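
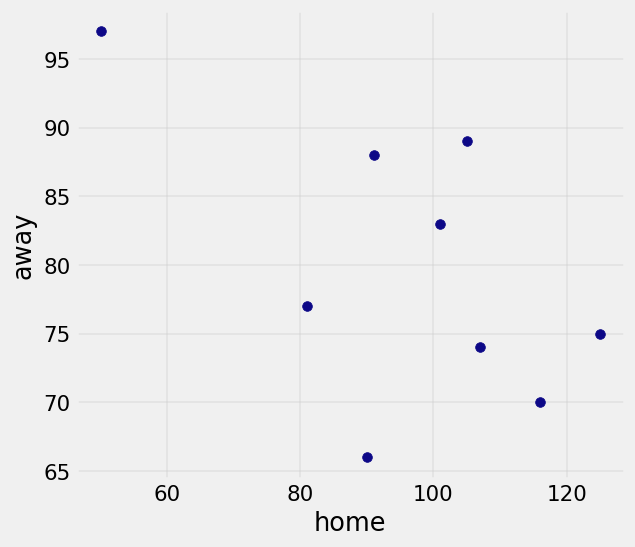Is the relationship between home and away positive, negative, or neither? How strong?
negative, moderate

Points are negatively correlated; moderate (|r| ≈ 0.6).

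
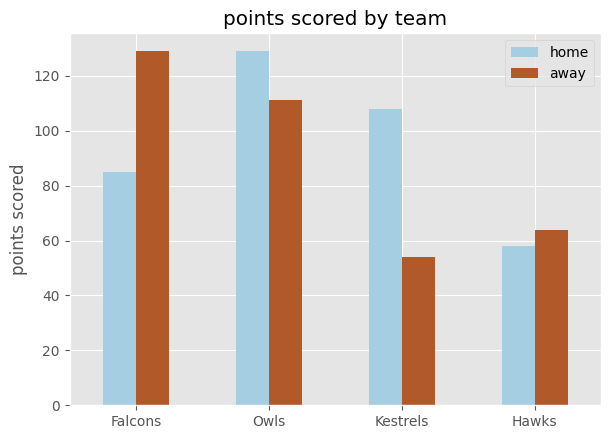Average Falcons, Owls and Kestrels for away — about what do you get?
(120 + 120 + 60) / 3 ≈ 100.

≈ 100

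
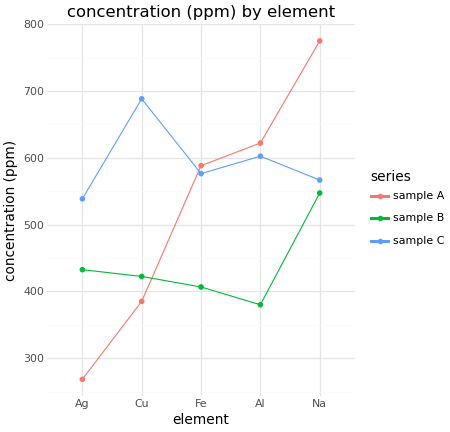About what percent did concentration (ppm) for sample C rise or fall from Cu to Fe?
Cu ≈ 700, Fe ≈ 600; (600 − 700) / 700 ≈ -14.3%.

≈ -14.3%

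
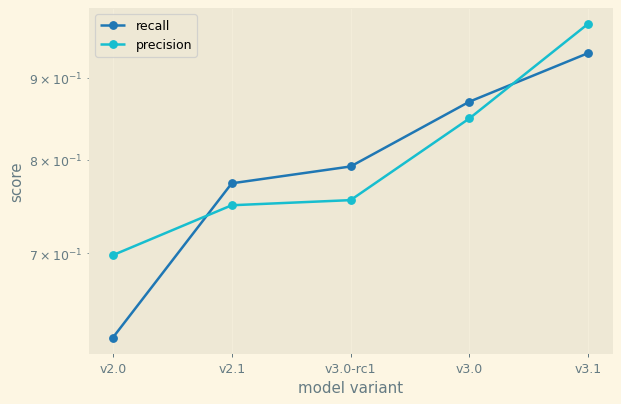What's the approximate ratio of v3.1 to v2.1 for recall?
v3.1 ≈ 0.95, v2.1 ≈ 0.75; 0.95/0.75 ≈ 1.27.

≈ 1.27×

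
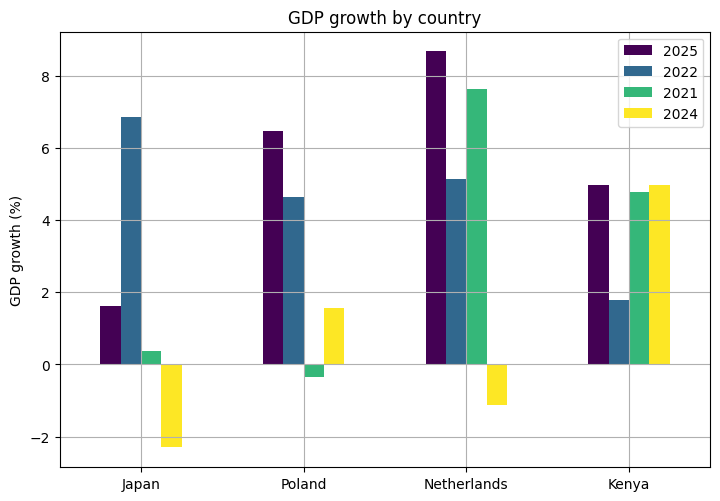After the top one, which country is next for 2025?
Poland

Top 3 for 2025: Netherlands ≈ 9, Poland ≈ 6, Kenya ≈ 5.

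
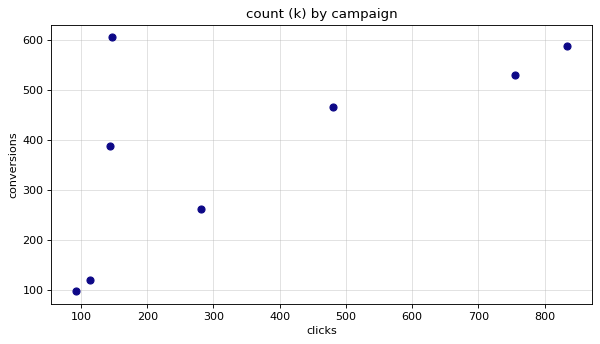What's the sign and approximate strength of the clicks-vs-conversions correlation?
Points are positively correlated; moderate (|r| ≈ 0.6).

positive, moderate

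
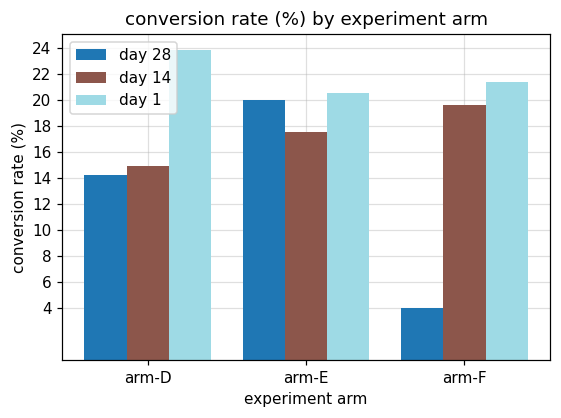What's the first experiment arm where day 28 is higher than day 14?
arm-D: day 28 ≈ 14 vs day 14 ≈ 14 (not yet); arm-E: day 28 ≈ 20 vs day 14 ≈ 18 (first crossover).

arm-E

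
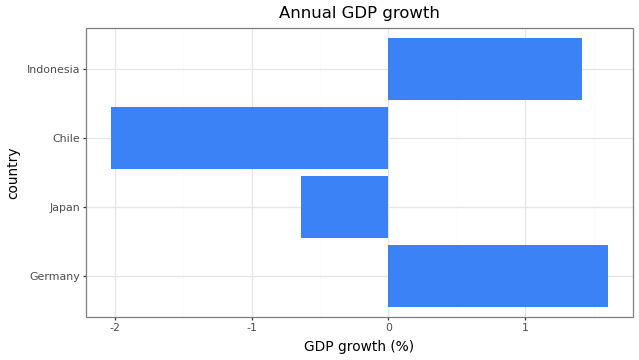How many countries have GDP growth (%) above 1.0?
Above 1.0: Germany, Indonesia.

2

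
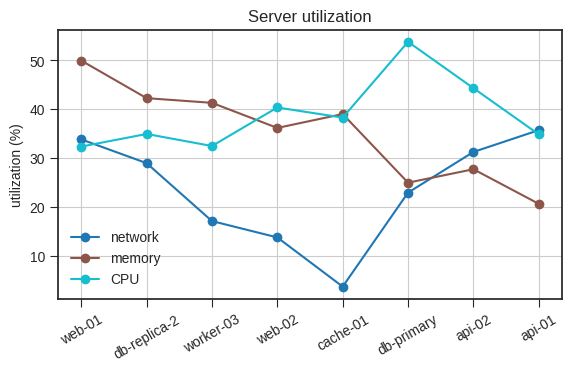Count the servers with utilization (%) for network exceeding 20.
Above 20: web-01, db-replica-2, db-primary, api-02, api-01.

5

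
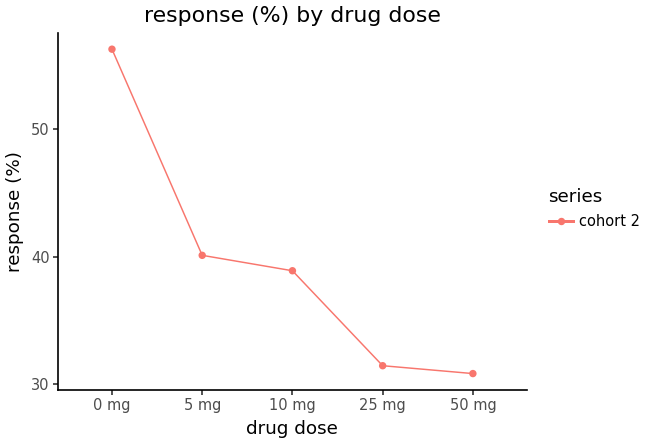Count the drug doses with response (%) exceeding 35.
3

Above 35: 0 mg, 5 mg, 10 mg.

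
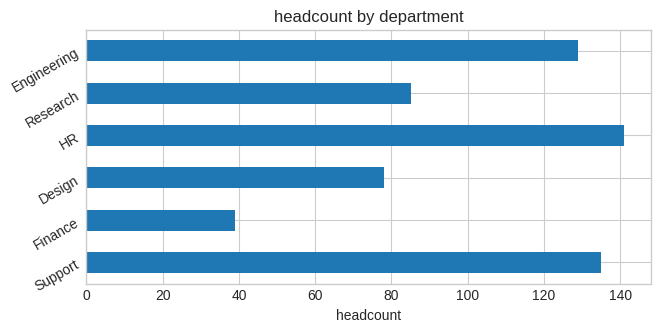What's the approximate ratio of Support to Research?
≈ 1.75×

Support ≈ 140, Research ≈ 80; 140/80 ≈ 1.75.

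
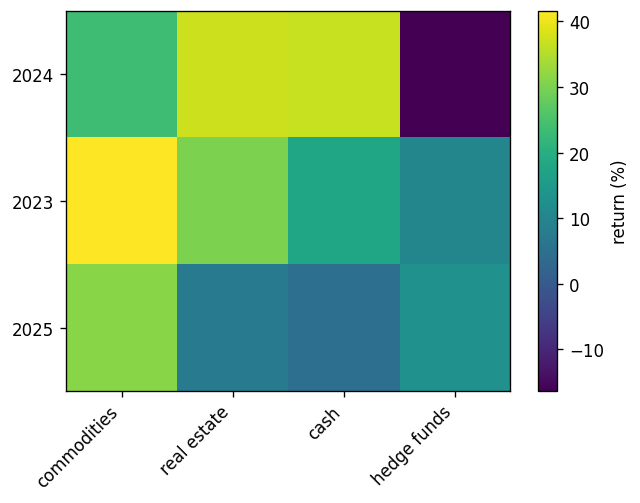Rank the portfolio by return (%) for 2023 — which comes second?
Top 3 for 2023: commodities ≈ 40, real estate ≈ 30, cash ≈ 20.

real estate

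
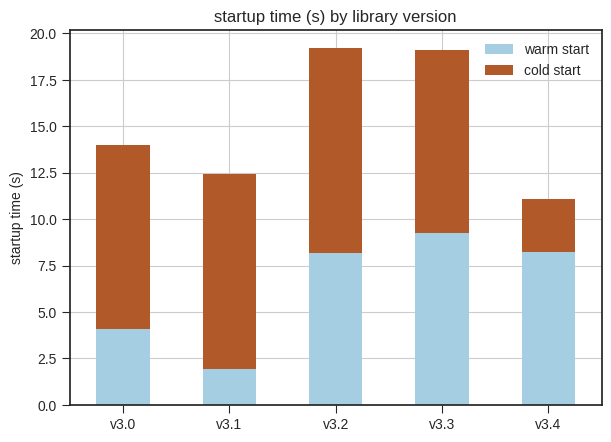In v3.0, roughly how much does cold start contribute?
≈ 10

cold start top ≈ 14, bottom ≈ 4; segment ≈ 10.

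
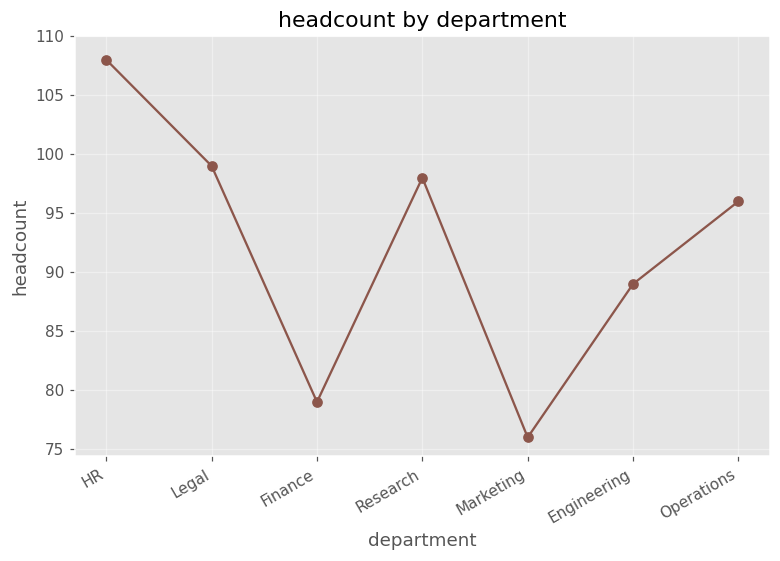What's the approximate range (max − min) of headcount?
Max HR ≈ 110, min Marketing ≈ 75; range ≈ 35.

≈ 35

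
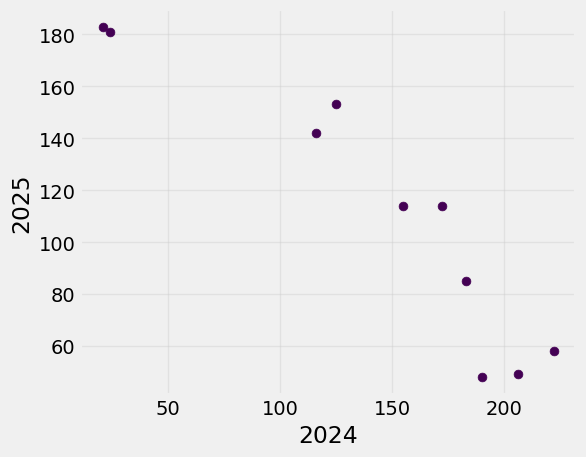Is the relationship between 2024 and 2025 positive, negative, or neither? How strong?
Points are negatively correlated; strong (|r| ≈ 0.9).

negative, strong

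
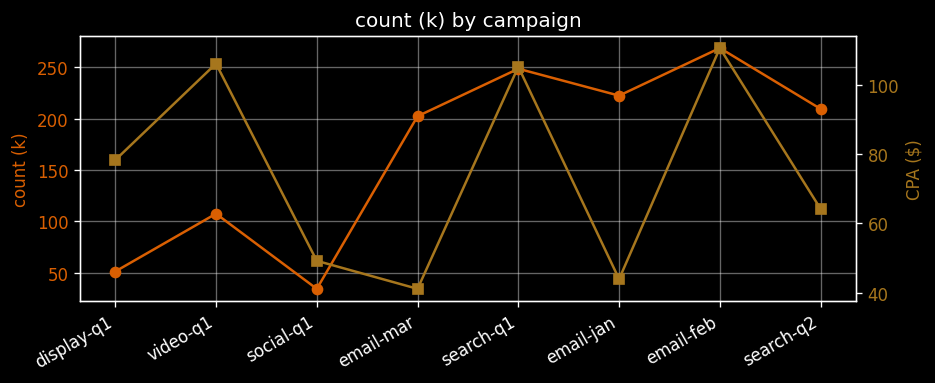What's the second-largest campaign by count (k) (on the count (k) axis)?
Top 3 (on the count (k) axis): email-feb ≈ 260, search-q1 ≈ 240, email-jan ≈ 220.

search-q1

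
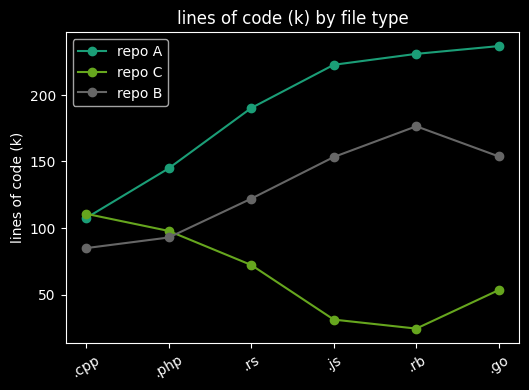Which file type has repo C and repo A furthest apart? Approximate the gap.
.rb: repo C ≈ 20, repo A ≈ 240 → gap ≈ 220. Next-largest (.js) is only ≈ 180.

.rb, ≈ 220 k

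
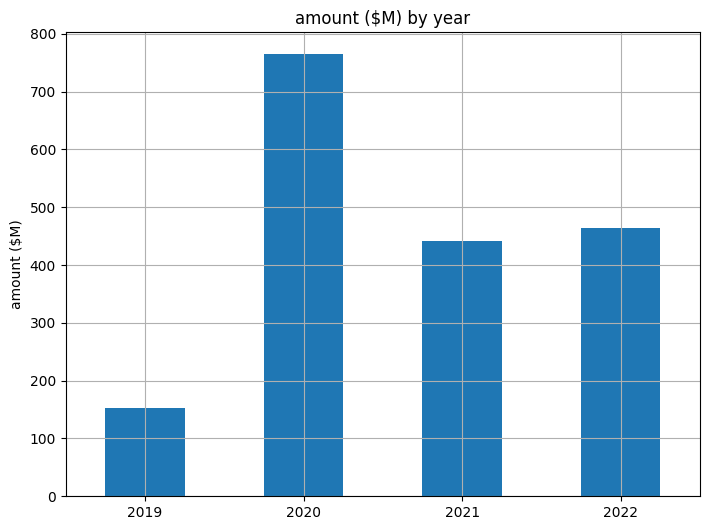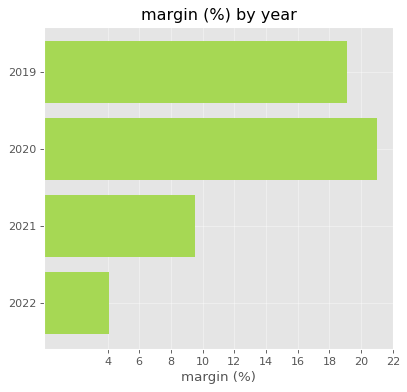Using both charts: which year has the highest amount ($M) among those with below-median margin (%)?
2022

Chart 2 median margin (%) ≈ 14; below-median years: 2021, 2022. Among those, 2022 has the highest amount ($M) (≈ 500).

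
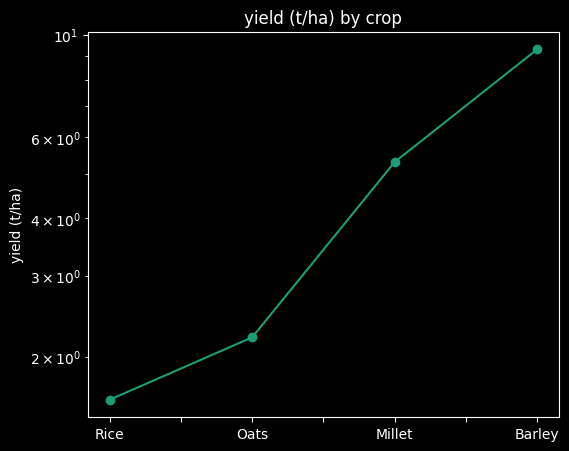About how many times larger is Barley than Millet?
≈ 1.8×

Barley ≈ 9, Millet ≈ 5; 9/5 ≈ 1.8.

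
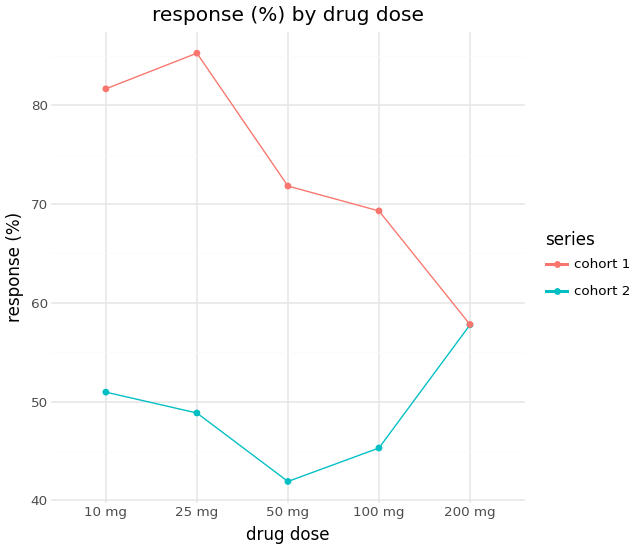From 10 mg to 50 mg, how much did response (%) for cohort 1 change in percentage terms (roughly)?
10 mg ≈ 80, 50 mg ≈ 70; (70 − 80) / 80 ≈ -12.5%.

≈ -12.5%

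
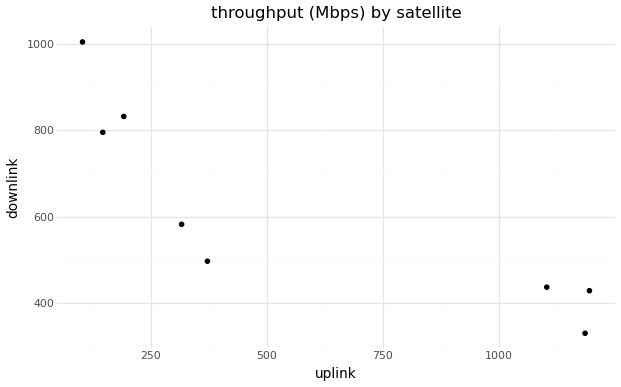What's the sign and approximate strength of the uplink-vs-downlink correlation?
Points are negatively correlated; strong (|r| ≈ 0.9).

negative, strong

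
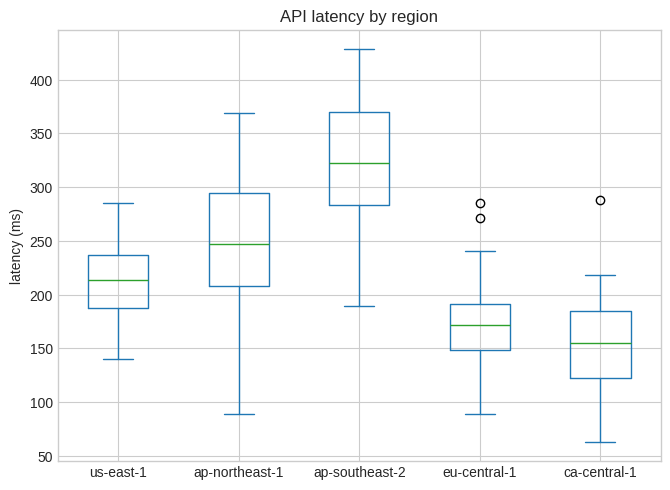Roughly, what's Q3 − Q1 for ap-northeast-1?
Q3 ≈ 300, Q1 ≈ 200; IQR ≈ 100.

≈ 100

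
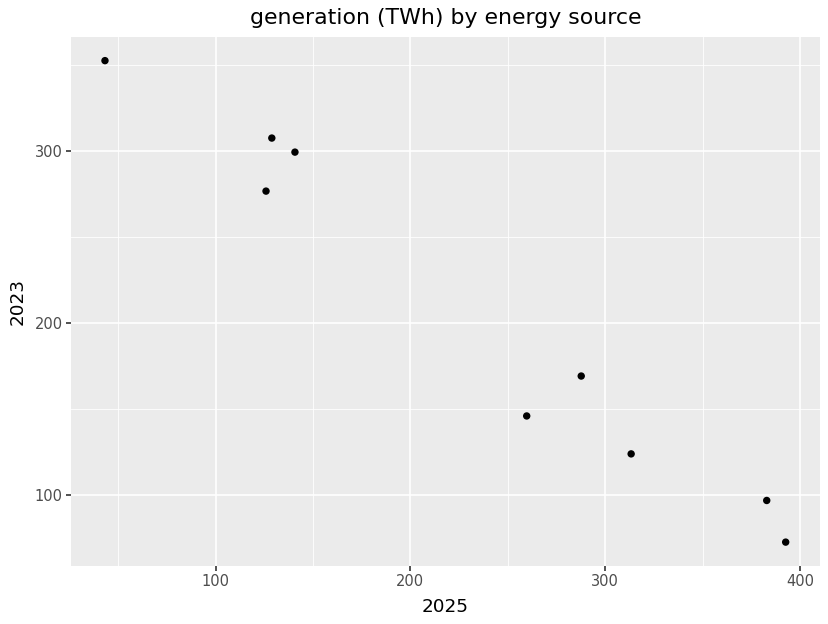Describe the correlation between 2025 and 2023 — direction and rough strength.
Points are negatively correlated; strong (|r| ≈ 1.0).

negative, strong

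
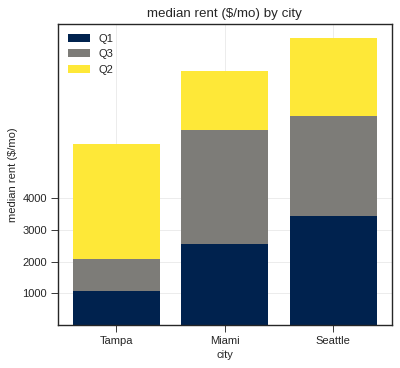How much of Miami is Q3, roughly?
≈ 3000

Q3 top ≈ 6000, bottom ≈ 3000; segment ≈ 3000.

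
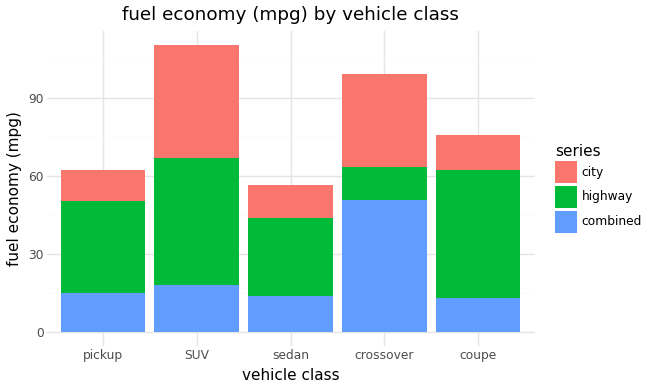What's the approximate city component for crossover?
≈ 40

city top ≈ 100, bottom ≈ 60; segment ≈ 40.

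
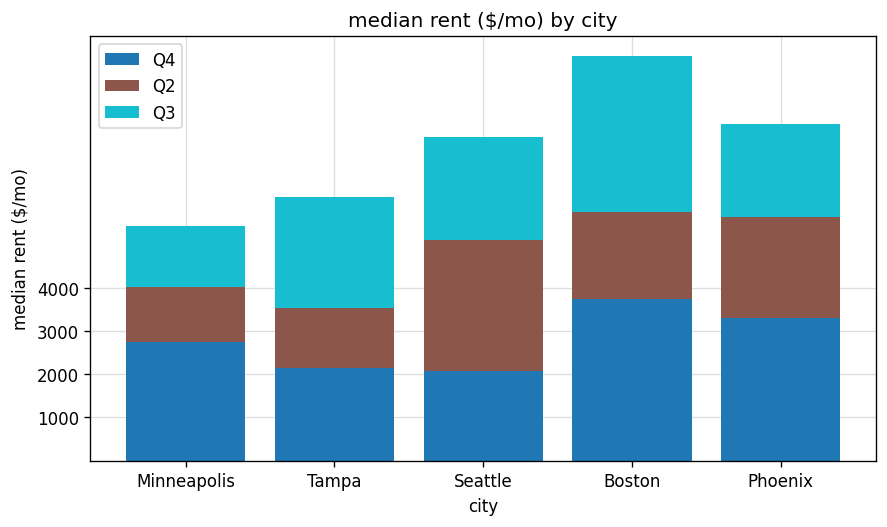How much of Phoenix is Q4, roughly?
≈ 3000

Q4 top ≈ 3000, bottom ≈ 0; segment ≈ 3000.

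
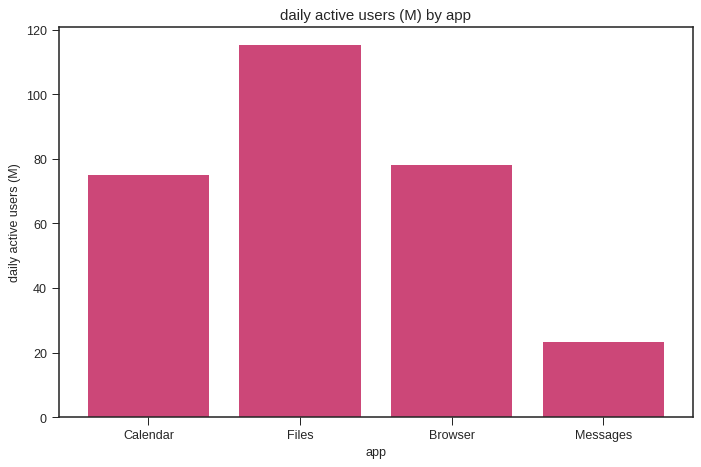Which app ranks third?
Top 4: Files ≈ 120, Browser ≈ 80, Calendar ≈ 70, Messages ≈ 20.

Calendar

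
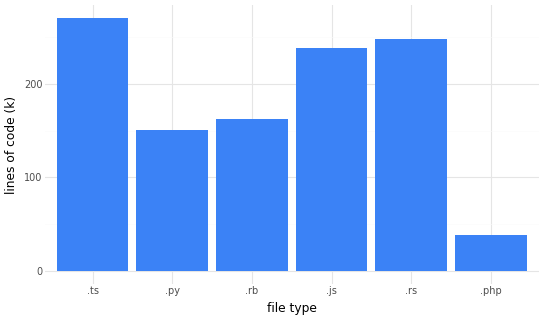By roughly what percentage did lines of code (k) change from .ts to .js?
≈ -9.1%

.ts ≈ 275, .js ≈ 250; (250 − 275) / 275 ≈ -9.1%.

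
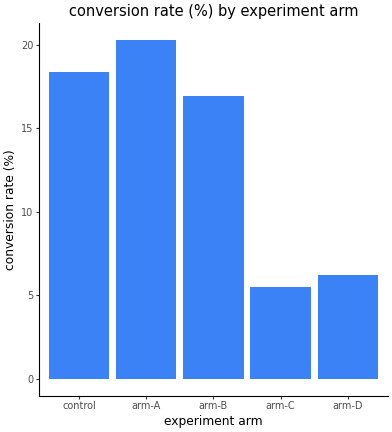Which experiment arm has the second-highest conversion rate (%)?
Top 3: arm-A ≈ 20, control ≈ 18, arm-B ≈ 16.

control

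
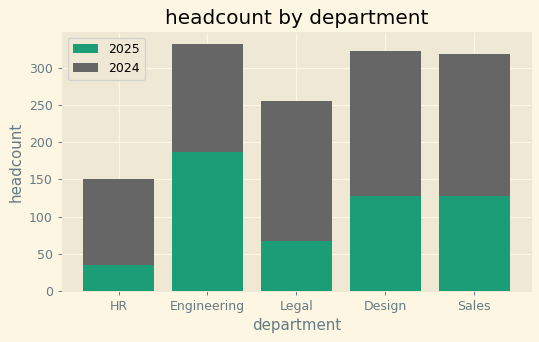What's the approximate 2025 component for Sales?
≈ 150

2025 top ≈ 150, bottom ≈ 0; segment ≈ 150.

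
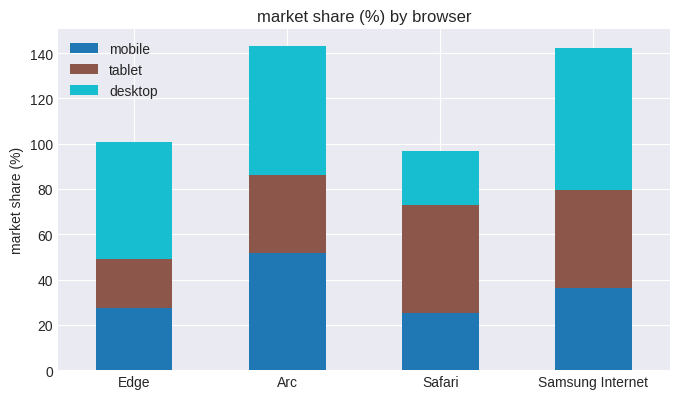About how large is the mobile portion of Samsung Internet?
≈ 40

mobile top ≈ 40, bottom ≈ 0; segment ≈ 40.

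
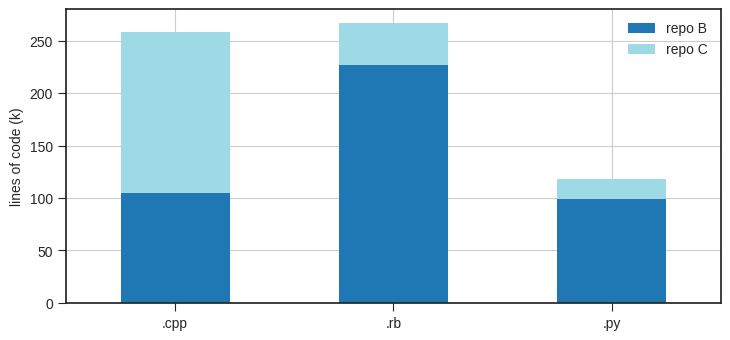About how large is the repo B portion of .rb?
≈ 225

repo B top ≈ 225, bottom ≈ 0; segment ≈ 225.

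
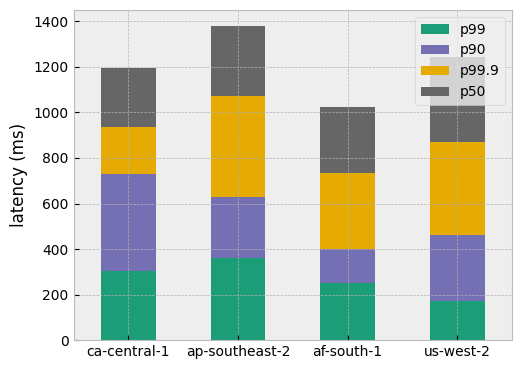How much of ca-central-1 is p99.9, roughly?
p99.9 top ≈ 1000, bottom ≈ 800; segment ≈ 200.

≈ 200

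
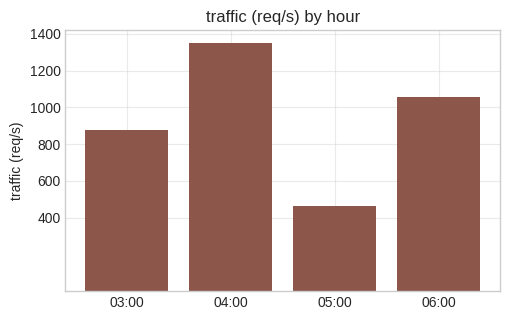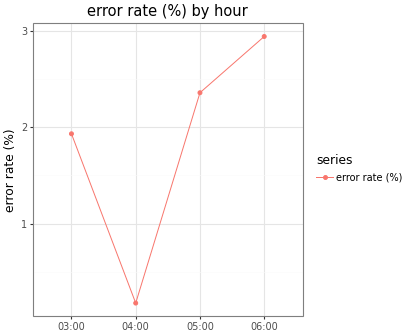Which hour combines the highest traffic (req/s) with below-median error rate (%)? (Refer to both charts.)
04:00

Chart 2 median error rate (%) ≈ 2; below-median hours: 03:00, 04:00. Among those, 04:00 has the highest traffic (req/s) (≈ 1400).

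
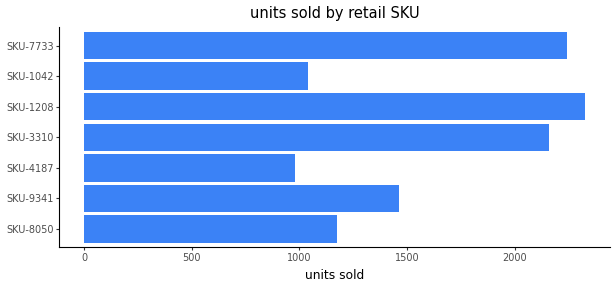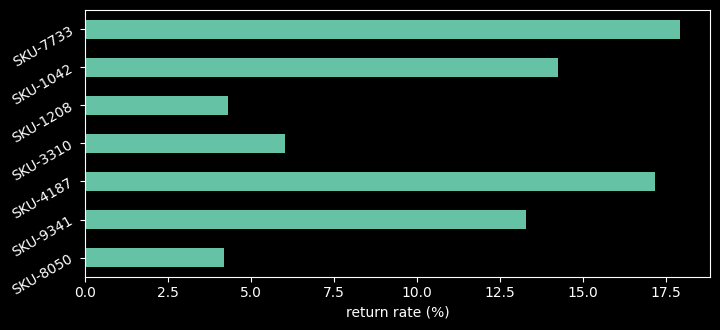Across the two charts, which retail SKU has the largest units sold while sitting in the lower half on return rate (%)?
SKU-1208

Chart 2 median return rate (%) ≈ 14; below-median retail SKUs: SKU-8050, SKU-3310, SKU-1208. Among those, SKU-1208 has the highest units sold (≈ 2500).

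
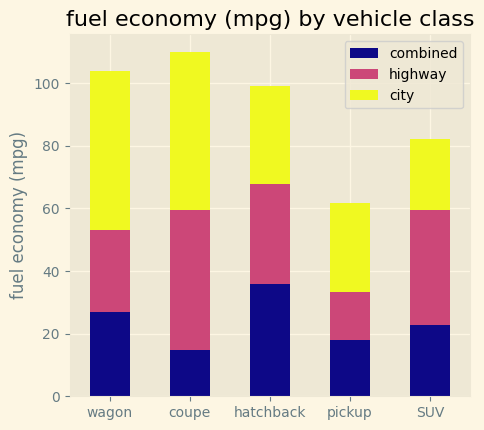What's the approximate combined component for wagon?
combined top ≈ 30, bottom ≈ 0; segment ≈ 30.

≈ 30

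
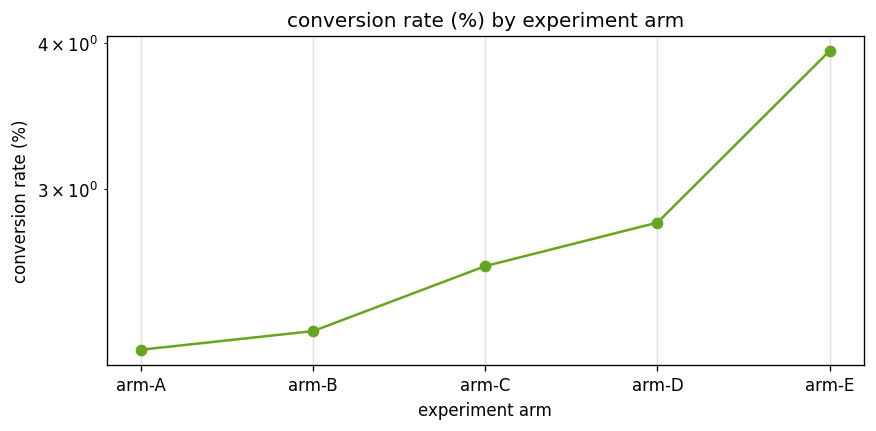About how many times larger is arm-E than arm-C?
≈ 1.54×

arm-E ≈ 4.0, arm-C ≈ 2.6; 4.0/2.6 ≈ 1.54.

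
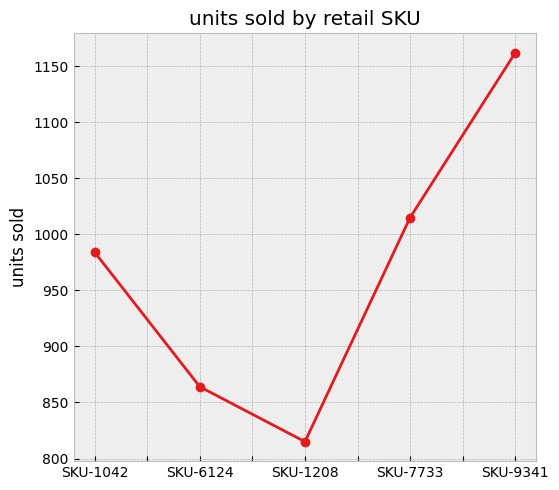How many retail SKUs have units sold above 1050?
1

Above 1050: SKU-9341.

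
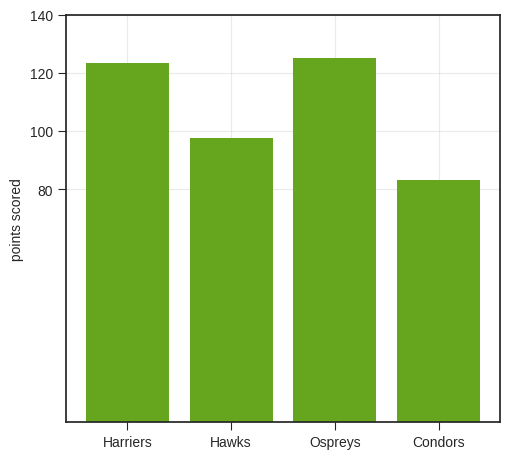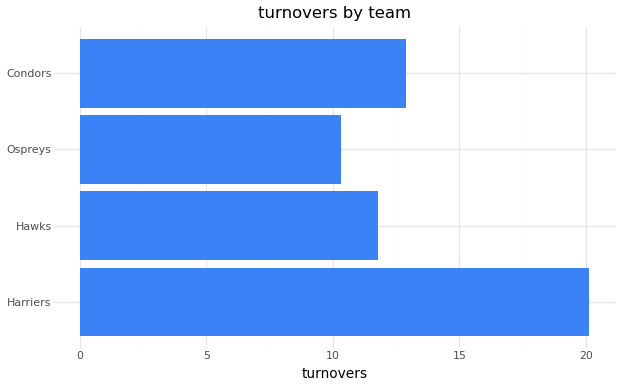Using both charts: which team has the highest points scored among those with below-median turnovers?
Chart 2 median turnovers ≈ 12; below-median teams: Hawks, Ospreys. Among those, Ospreys has the highest points scored (≈ 120).

Ospreys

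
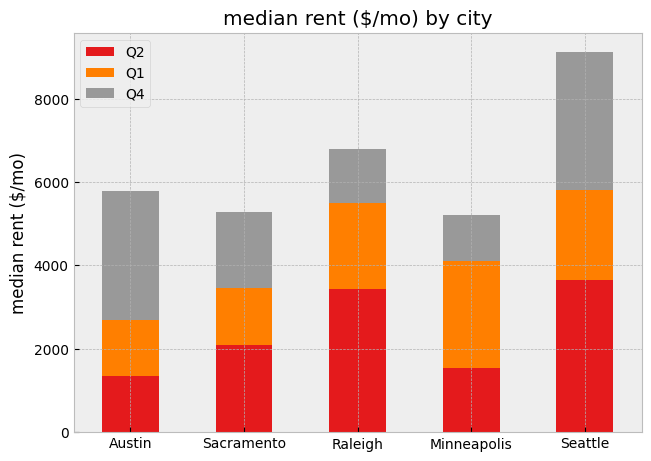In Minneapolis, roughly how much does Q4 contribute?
≈ 1000

Q4 top ≈ 5000, bottom ≈ 4000; segment ≈ 1000.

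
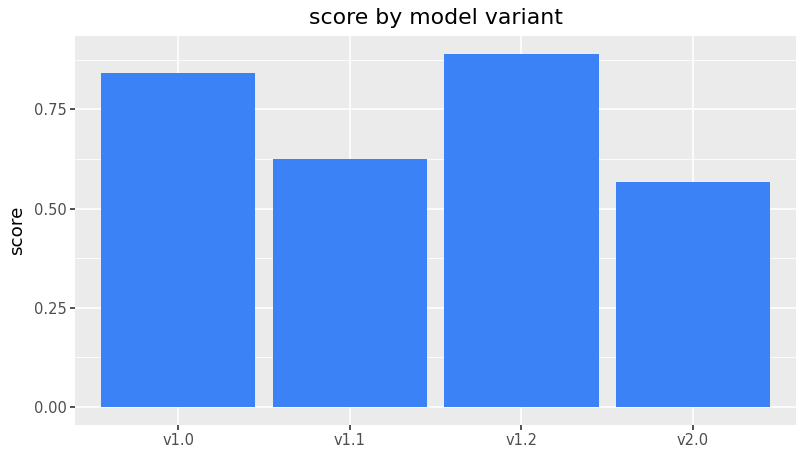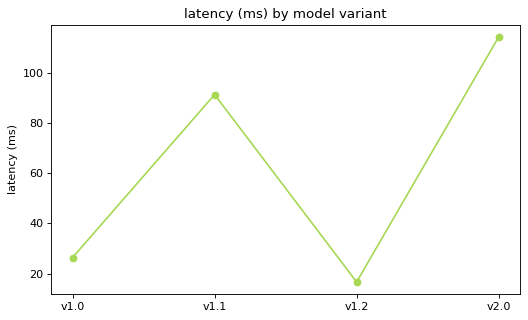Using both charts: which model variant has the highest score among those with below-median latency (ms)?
v1.2

Chart 2 median latency (ms) ≈ 60; below-median model variants: v1.0, v1.2. Among those, v1.2 has the highest score (≈ 0.9).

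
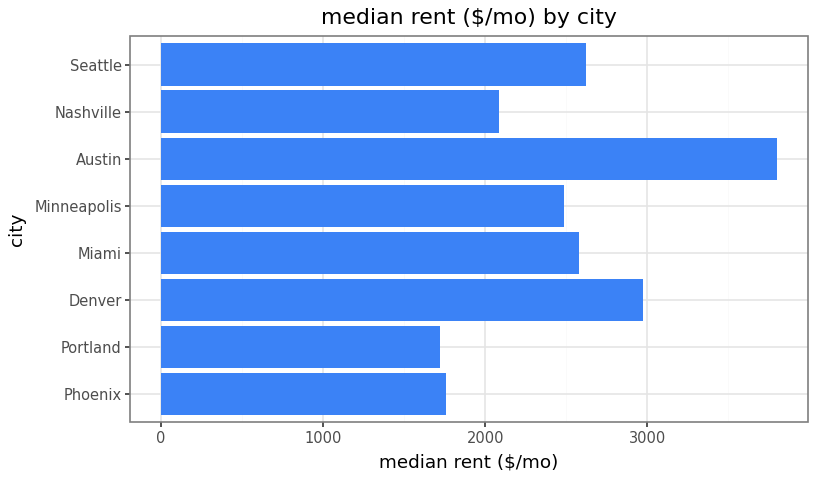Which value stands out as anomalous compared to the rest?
Austin ≈ 4000; the rest sit between ≈ 1500 and ≈ 3000.

Austin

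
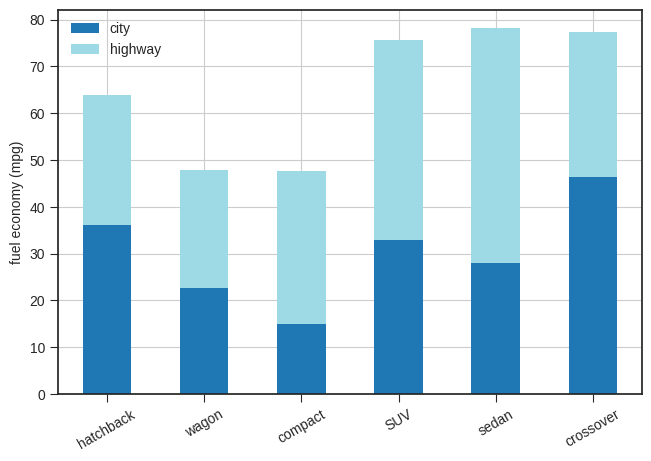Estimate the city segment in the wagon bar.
city top ≈ 20, bottom ≈ 0; segment ≈ 20.

≈ 20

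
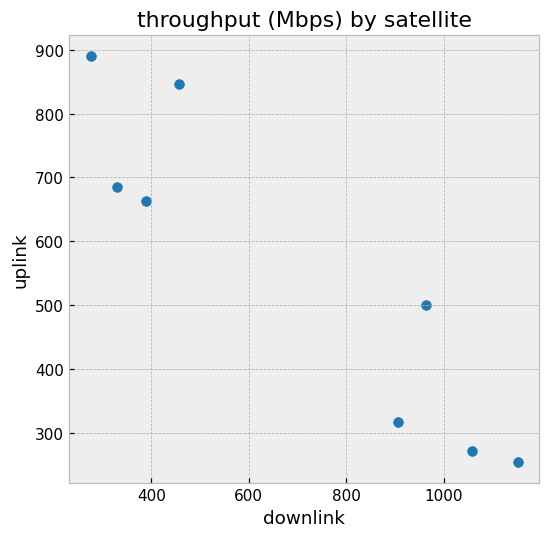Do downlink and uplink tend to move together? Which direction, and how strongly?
negative, strong

Points are negatively correlated; strong (|r| ≈ 0.9).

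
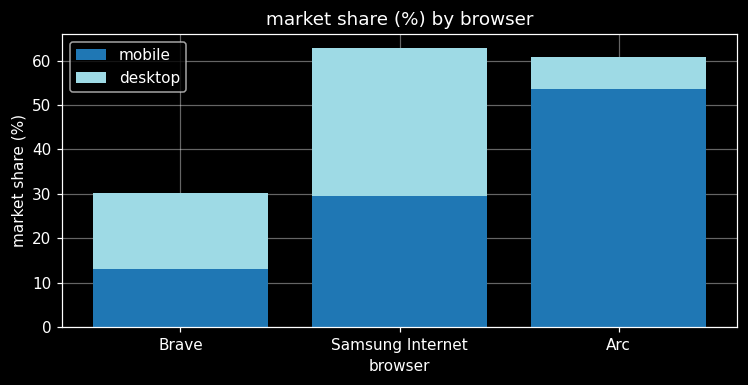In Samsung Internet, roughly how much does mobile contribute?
mobile top ≈ 30, bottom ≈ 0; segment ≈ 30.

≈ 30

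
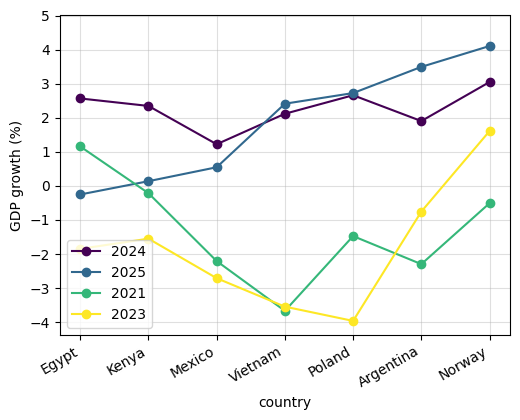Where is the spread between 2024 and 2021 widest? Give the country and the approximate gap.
Vietnam: 2024 ≈ 2, 2021 ≈ -4 → gap ≈ 6. Next-largest (Argentina) is only ≈ 4.

Vietnam, ≈ 6 %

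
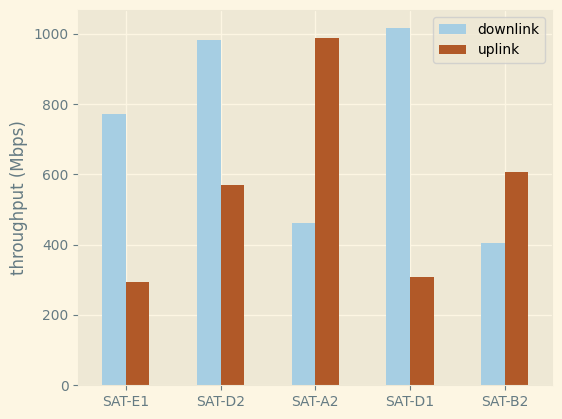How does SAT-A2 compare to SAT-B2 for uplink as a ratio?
SAT-A2 ≈ 1000, SAT-B2 ≈ 600; 1000/600 ≈ 1.67.

≈ 1.67×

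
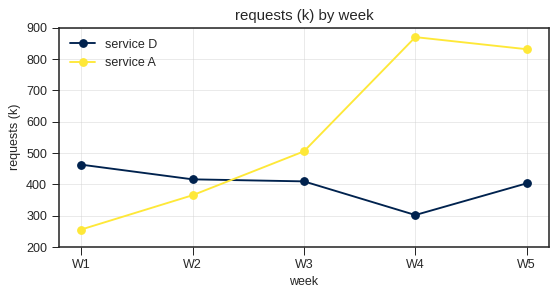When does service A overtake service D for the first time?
W2: service A ≈ 400 vs service D ≈ 400 (not yet); W3: service A ≈ 500 vs service D ≈ 400 (first crossover).

W3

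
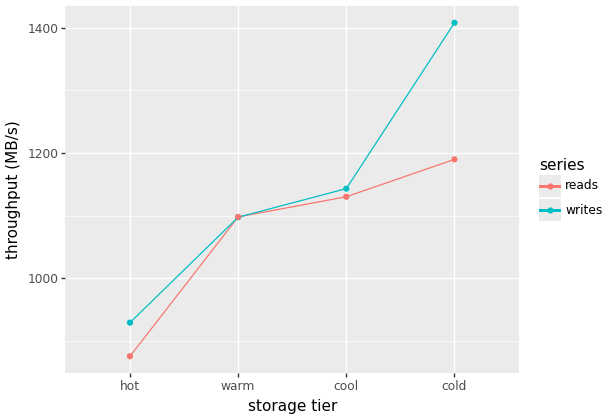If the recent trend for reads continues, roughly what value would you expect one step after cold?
≈ 1250

Last three: 1100, 1150, 1200 → slope ≈ 50/step → next ≈ 1250.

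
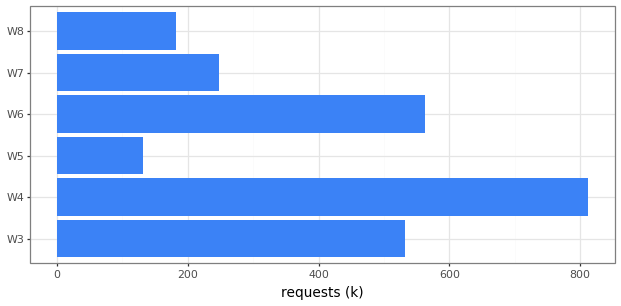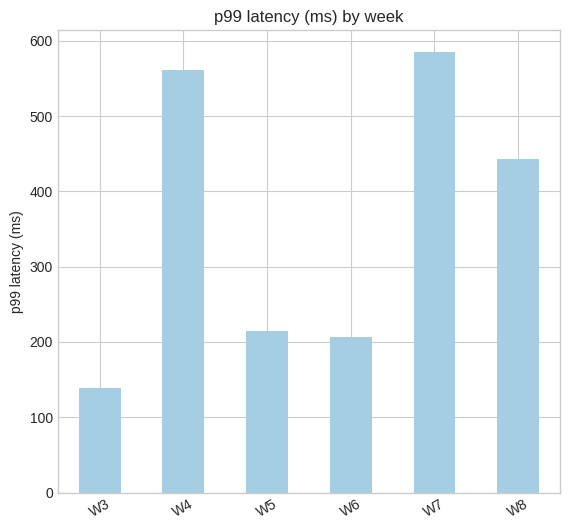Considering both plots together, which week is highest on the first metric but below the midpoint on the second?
W6

Chart 2 median p99 latency (ms) ≈ 300; below-median weeks: W3, W5, W6. Among those, W6 has the highest requests (k) (≈ 600).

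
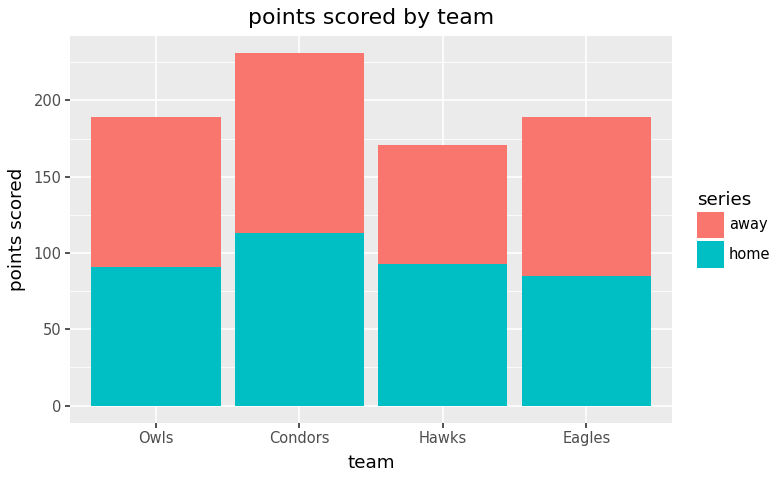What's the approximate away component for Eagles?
away top ≈ 180, bottom ≈ 80; segment ≈ 100.

≈ 100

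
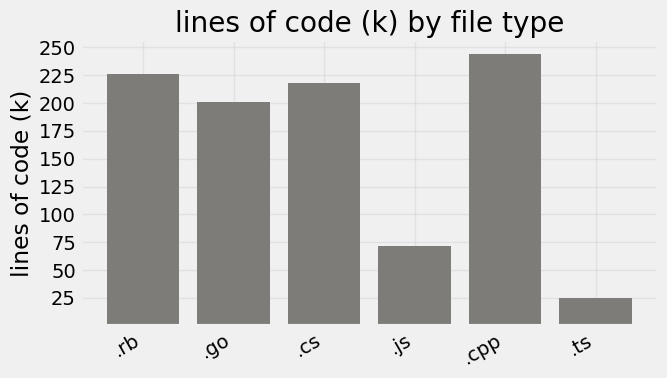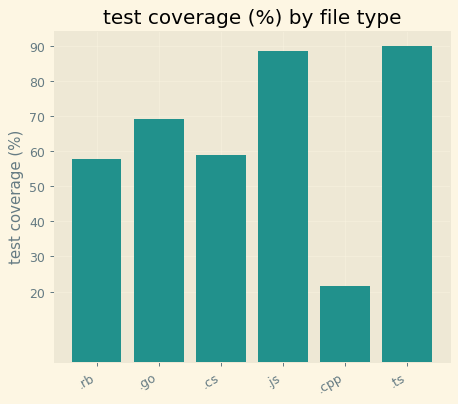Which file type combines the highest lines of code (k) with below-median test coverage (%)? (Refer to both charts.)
Chart 2 median test coverage (%) ≈ 60; below-median file types: .rb, .cs, .cpp. Among those, .cpp has the highest lines of code (k) (≈ 250).

.cpp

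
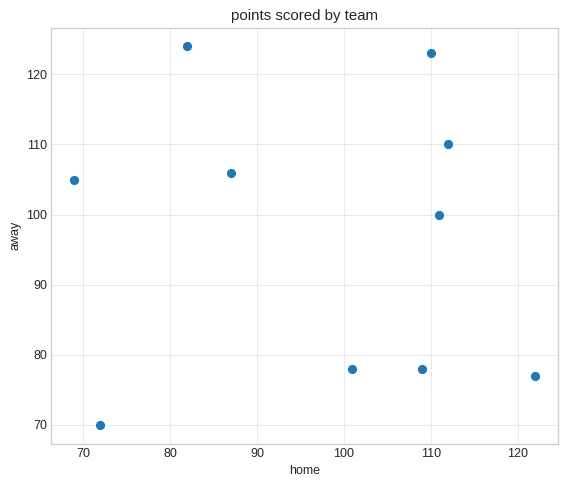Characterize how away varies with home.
no clear correlation

Points are roughly uncorrelated; weak (|r| ≈ 0.1).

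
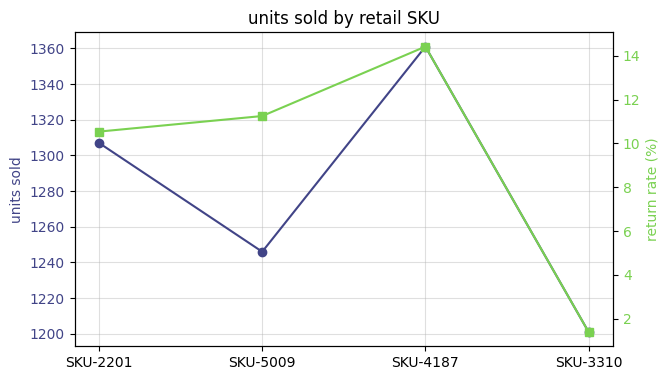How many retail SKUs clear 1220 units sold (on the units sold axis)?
Above 1220: SKU-2201, SKU-5009, SKU-4187.

3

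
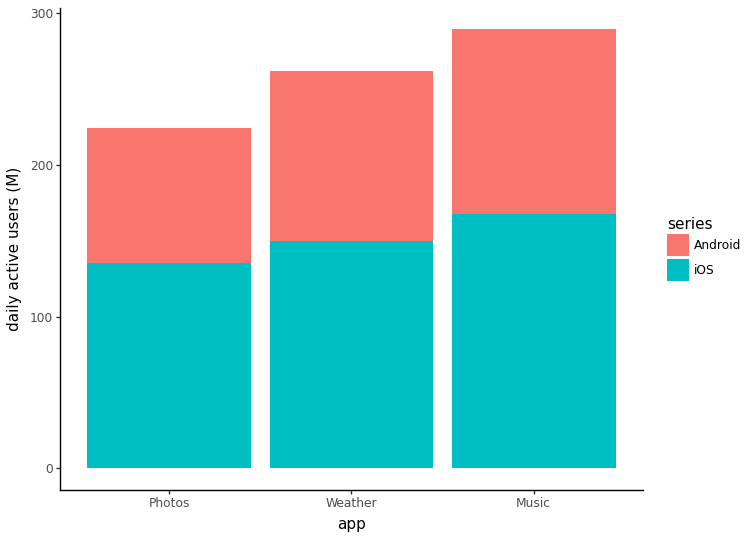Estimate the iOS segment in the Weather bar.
iOS top ≈ 150, bottom ≈ 0; segment ≈ 150.

≈ 150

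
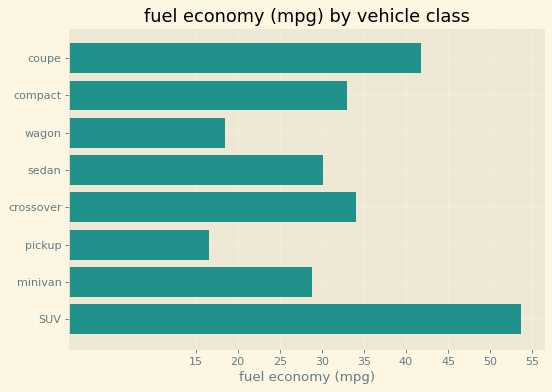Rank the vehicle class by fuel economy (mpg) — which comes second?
Top 3: SUV ≈ 55, coupe ≈ 40, crossover ≈ 35.

coupe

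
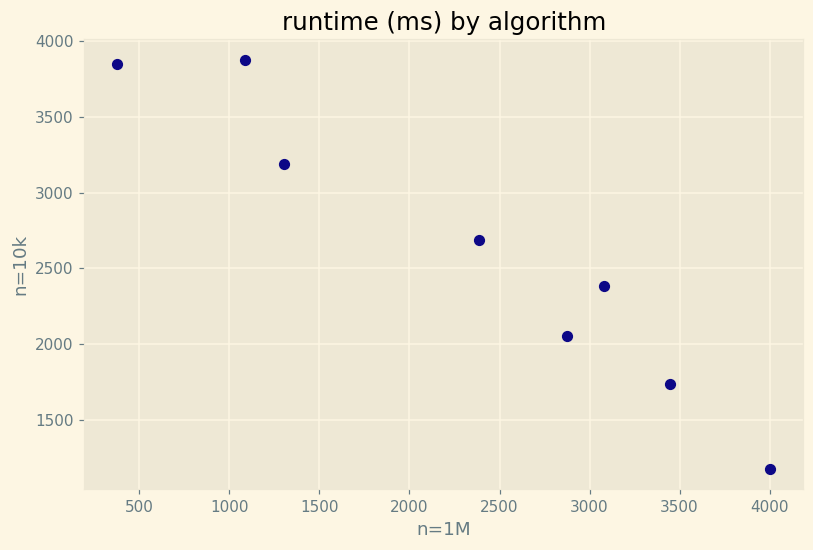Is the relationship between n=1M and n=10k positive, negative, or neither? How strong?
negative, strong

Points are negatively correlated; strong (|r| ≈ 1.0).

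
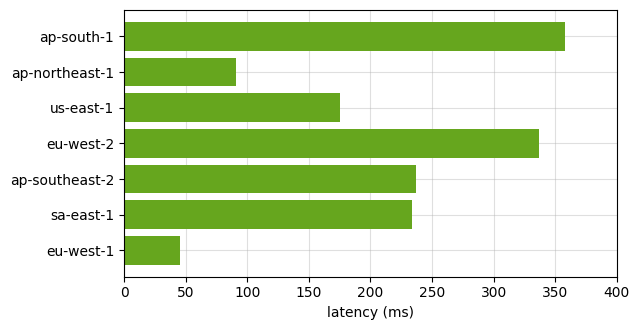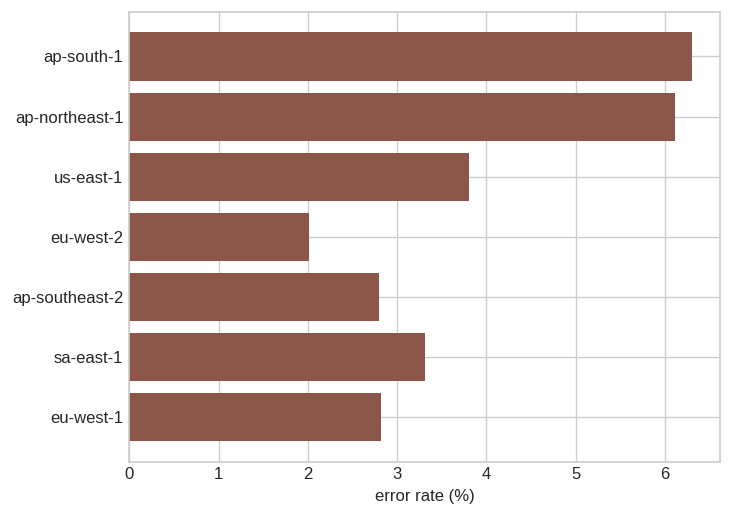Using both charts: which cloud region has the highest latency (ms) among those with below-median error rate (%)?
eu-west-2

Chart 2 median error rate (%) ≈ 3; below-median cloud regions: eu-west-2, ap-southeast-2, eu-west-1. Among those, eu-west-2 has the highest latency (ms) (≈ 350).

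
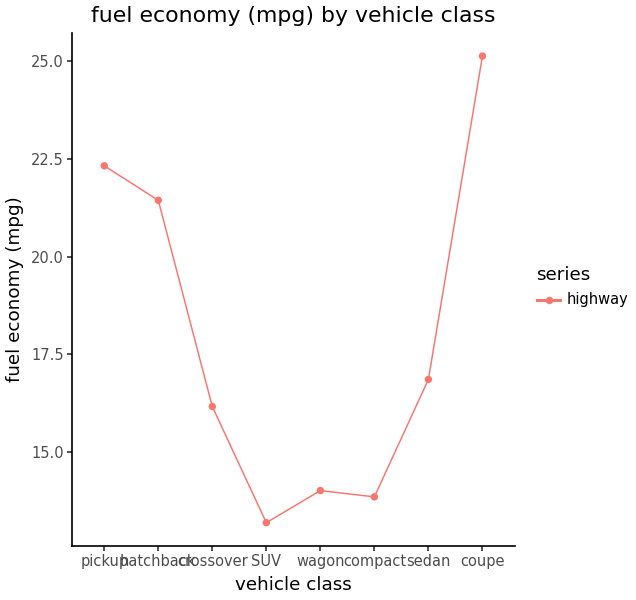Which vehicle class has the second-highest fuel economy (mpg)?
Top 3: coupe ≈ 25, pickup ≈ 22, hatchback ≈ 21.

pickup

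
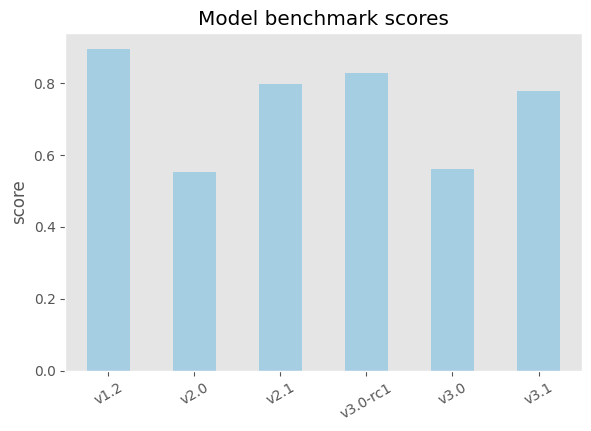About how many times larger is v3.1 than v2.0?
≈ 1.33×

v3.1 ≈ 0.8, v2.0 ≈ 0.6; 0.8/0.6 ≈ 1.33.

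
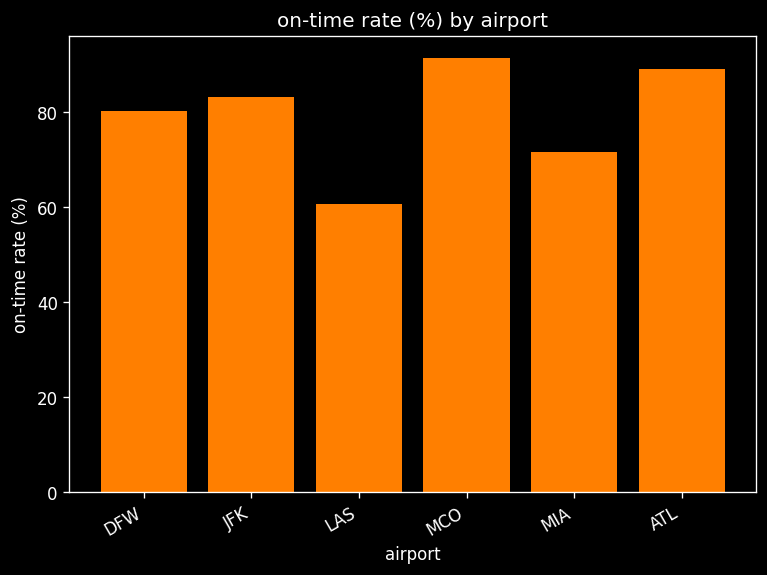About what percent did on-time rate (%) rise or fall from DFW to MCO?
DFW ≈ 80, MCO ≈ 90; (90 − 80) / 80 ≈ +12.5%.

≈ +12.5%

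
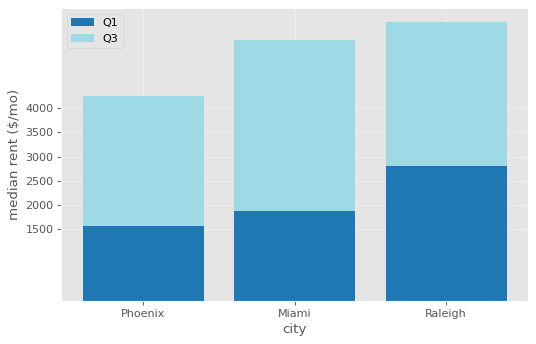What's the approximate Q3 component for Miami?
≈ 3500

Q3 top ≈ 5500, bottom ≈ 2000; segment ≈ 3500.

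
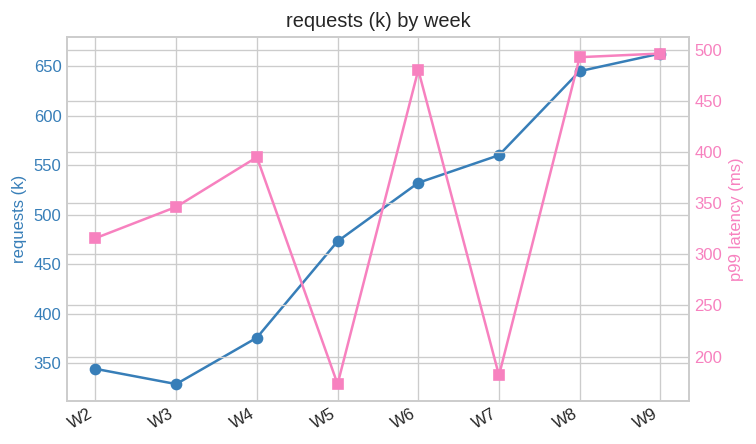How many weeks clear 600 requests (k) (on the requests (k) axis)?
Above 600: W8, W9.

2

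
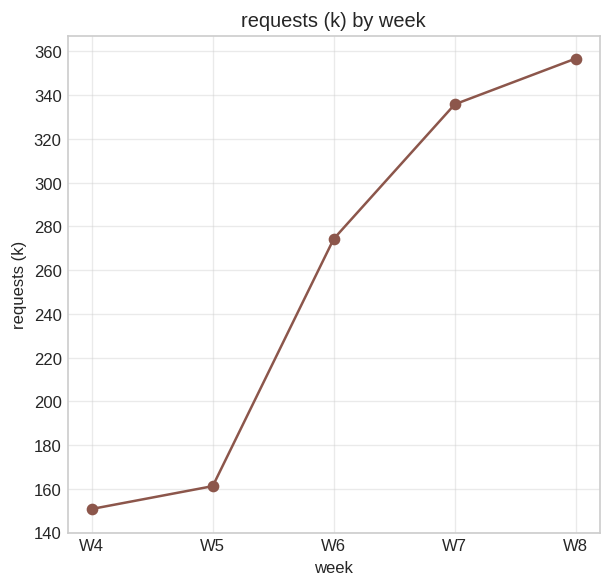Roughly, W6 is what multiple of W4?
≈ 1.75×

W6 ≈ 280, W4 ≈ 160; 280/160 ≈ 1.75.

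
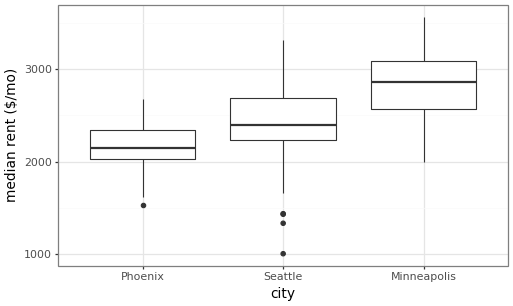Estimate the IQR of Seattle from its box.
≈ 500

Q3 ≈ 2700, Q1 ≈ 2200; IQR ≈ 500.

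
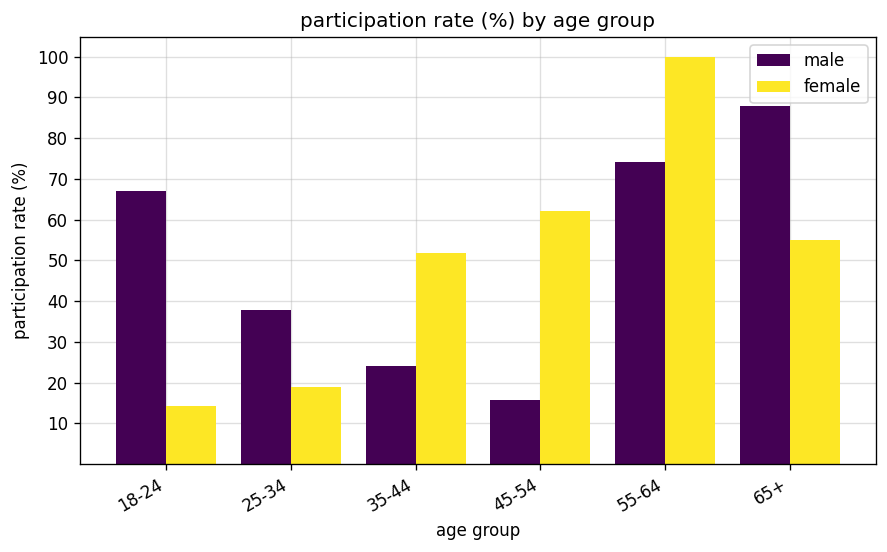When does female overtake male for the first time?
25-34: female ≈ 20 vs male ≈ 40 (not yet); 35-44: female ≈ 50 vs male ≈ 20 (first crossover).

35-44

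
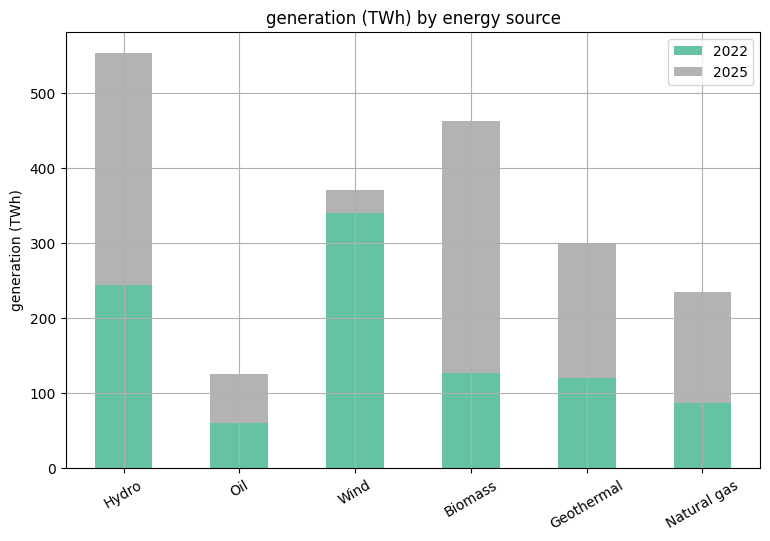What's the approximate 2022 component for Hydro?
≈ 250

2022 top ≈ 250, bottom ≈ 0; segment ≈ 250.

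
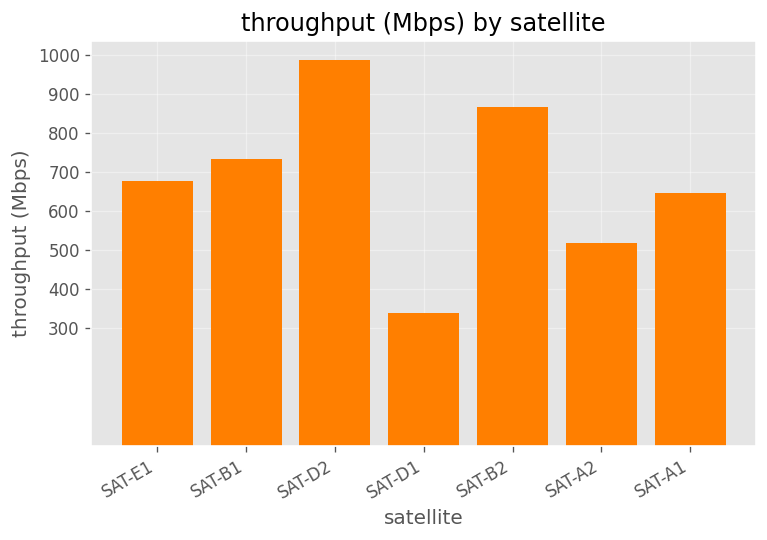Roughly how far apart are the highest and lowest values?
≈ 700

Max SAT-D2 ≈ 1000, min SAT-D1 ≈ 300; range ≈ 700.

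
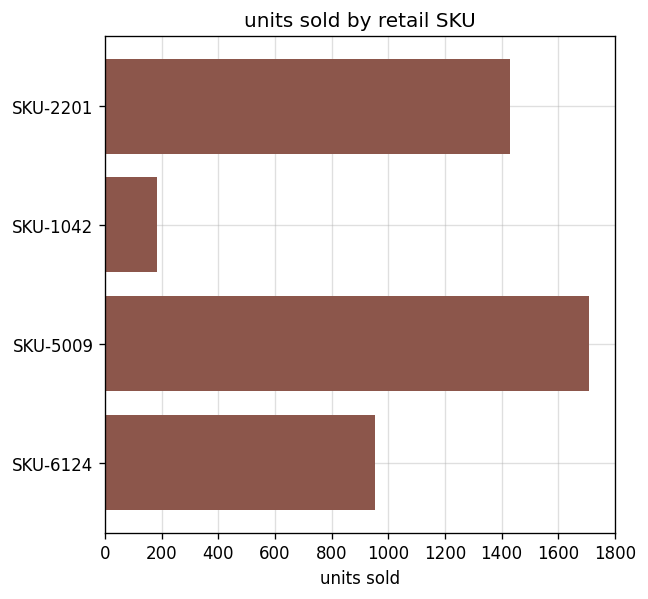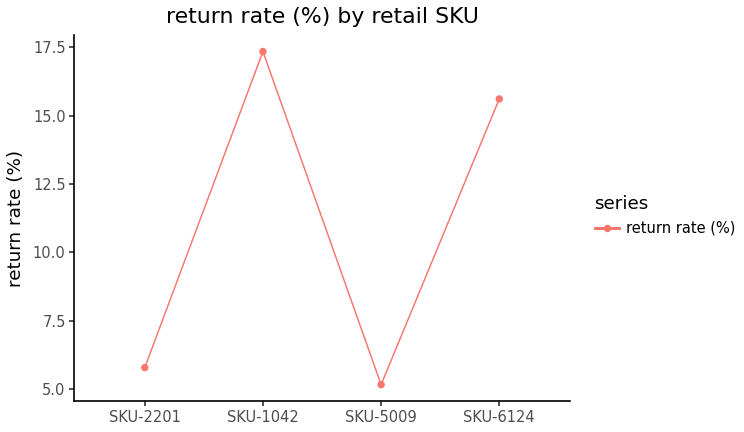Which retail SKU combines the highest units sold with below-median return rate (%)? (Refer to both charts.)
SKU-5009

Chart 2 median return rate (%) ≈ 10; below-median retail SKUs: SKU-2201, SKU-5009. Among those, SKU-5009 has the highest units sold (≈ 1800).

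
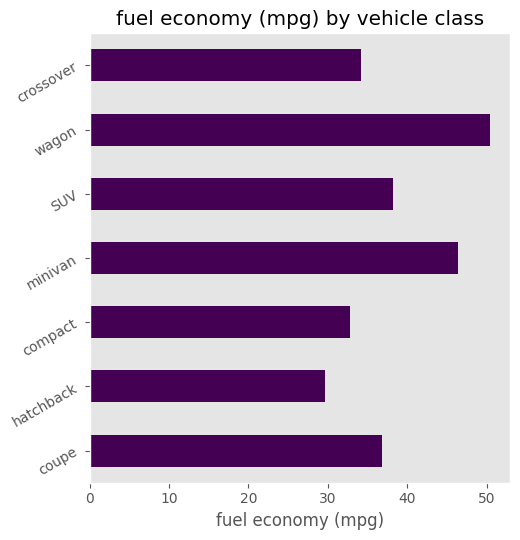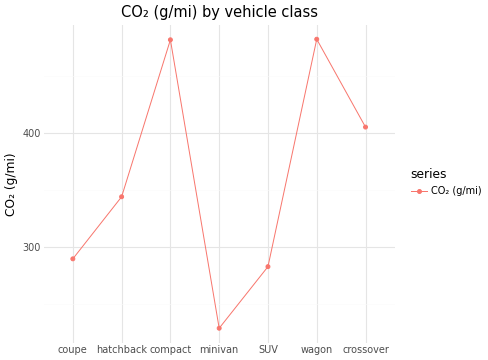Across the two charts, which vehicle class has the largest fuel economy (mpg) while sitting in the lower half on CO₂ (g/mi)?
Chart 2 median CO₂ (g/mi) ≈ 350; below-median vehicle classes: coupe, minivan, SUV. Among those, minivan has the highest fuel economy (mpg) (≈ 45).

minivan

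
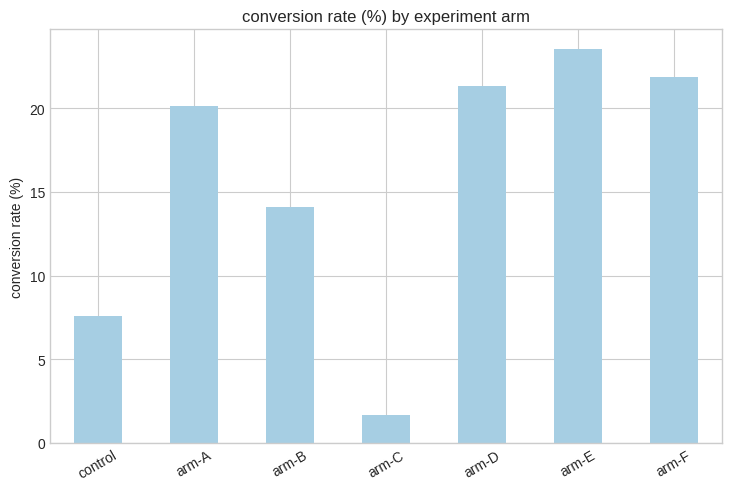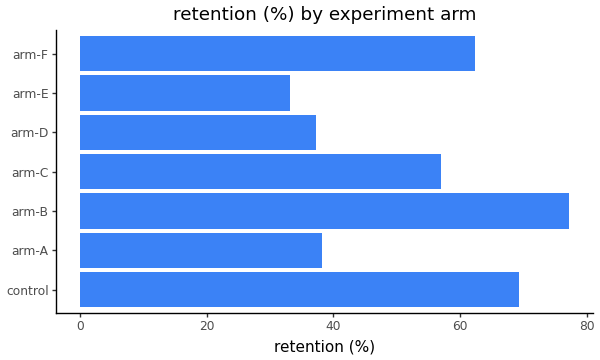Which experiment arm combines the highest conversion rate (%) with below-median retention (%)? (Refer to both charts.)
Chart 2 median retention (%) ≈ 60; below-median experiment arms: arm-A, arm-D, arm-E. Among those, arm-E has the highest conversion rate (%) (≈ 25).

arm-E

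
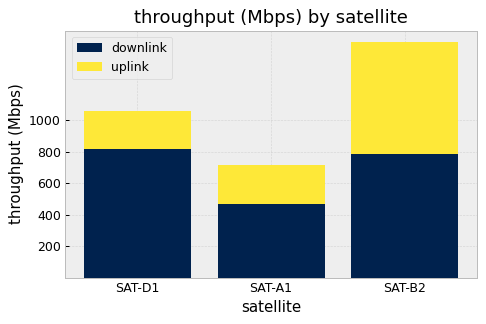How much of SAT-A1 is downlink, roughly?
downlink top ≈ 400, bottom ≈ 0; segment ≈ 400.

≈ 400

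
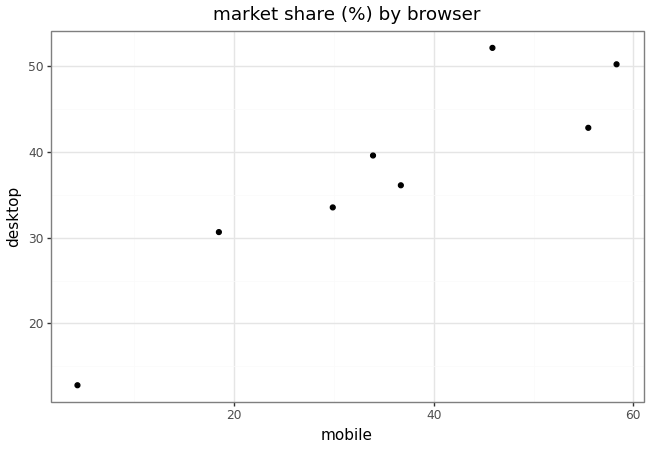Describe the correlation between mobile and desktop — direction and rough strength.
positive, strong

Points are positively correlated; strong (|r| ≈ 0.9).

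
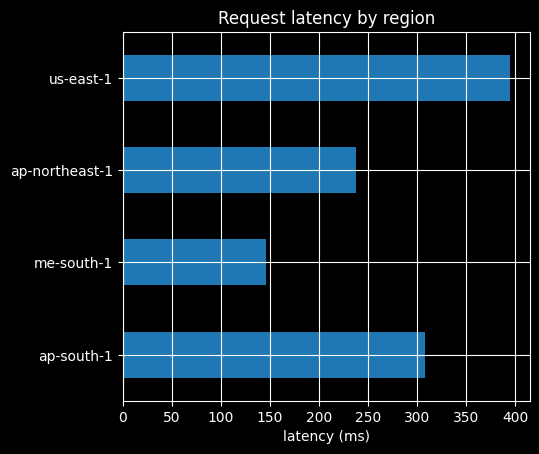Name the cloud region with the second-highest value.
Top 3: us-east-1 ≈ 400, ap-south-1 ≈ 300, ap-northeast-1 ≈ 250.

ap-south-1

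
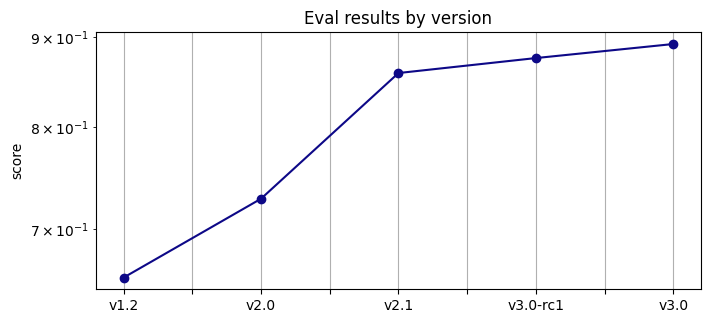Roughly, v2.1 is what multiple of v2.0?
v2.1 ≈ 0.86, v2.0 ≈ 0.72; 0.86/0.72 ≈ 1.19.

≈ 1.19×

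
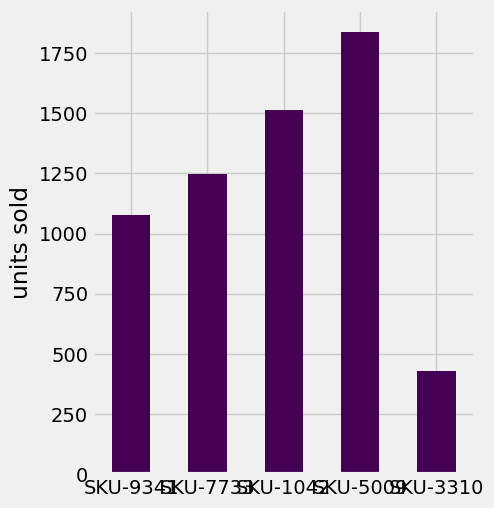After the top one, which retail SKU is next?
SKU-1042

Top 3: SKU-5009 ≈ 1800, SKU-1042 ≈ 1600, SKU-7733 ≈ 1200.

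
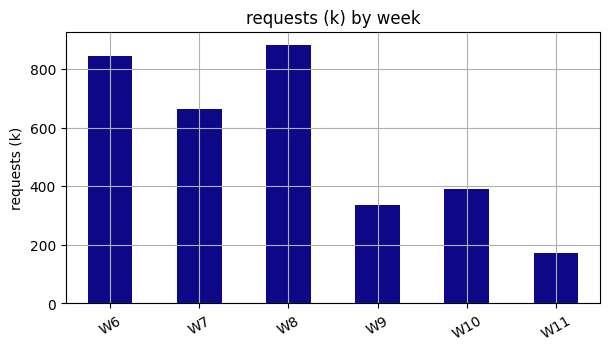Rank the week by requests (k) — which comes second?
Top 3: W8 ≈ 900, W6 ≈ 800, W7 ≈ 700.

W6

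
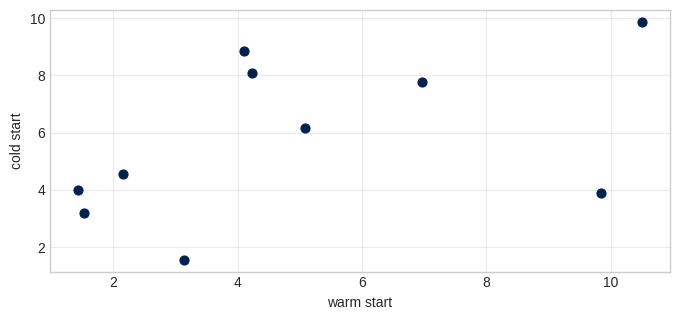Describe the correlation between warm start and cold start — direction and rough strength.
positive, moderate

Points are positively correlated; moderate (|r| ≈ 0.5).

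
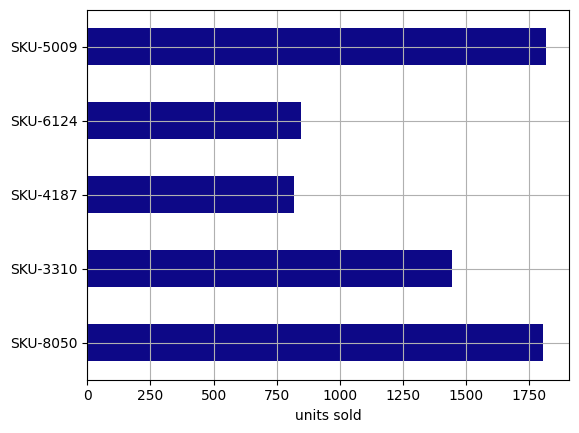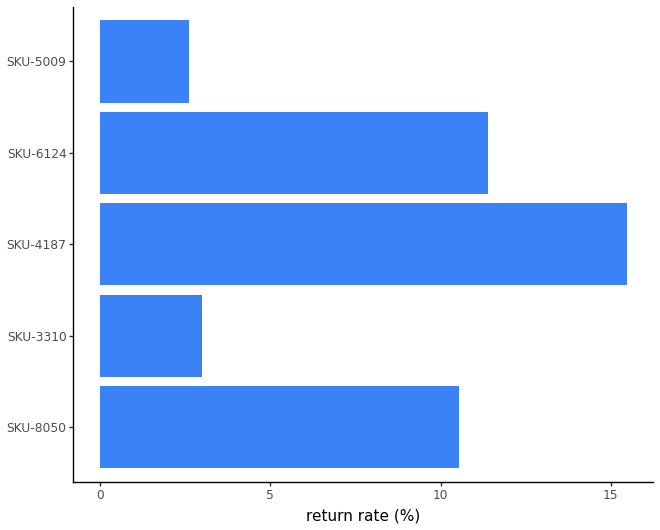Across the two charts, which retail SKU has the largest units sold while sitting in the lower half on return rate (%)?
SKU-5009

Chart 2 median return rate (%) ≈ 10; below-median retail SKUs: SKU-3310, SKU-5009. Among those, SKU-5009 has the highest units sold (≈ 1800).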